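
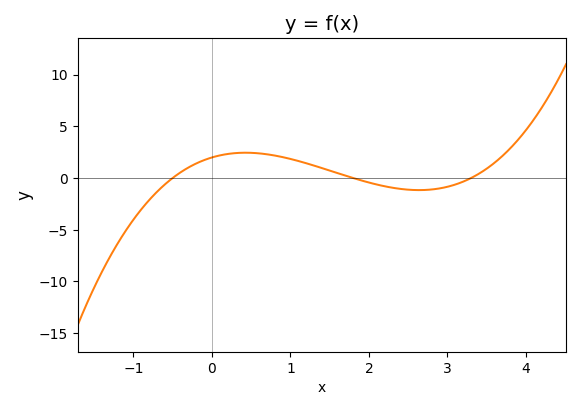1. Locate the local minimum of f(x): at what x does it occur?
2.6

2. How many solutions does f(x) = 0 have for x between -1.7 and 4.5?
3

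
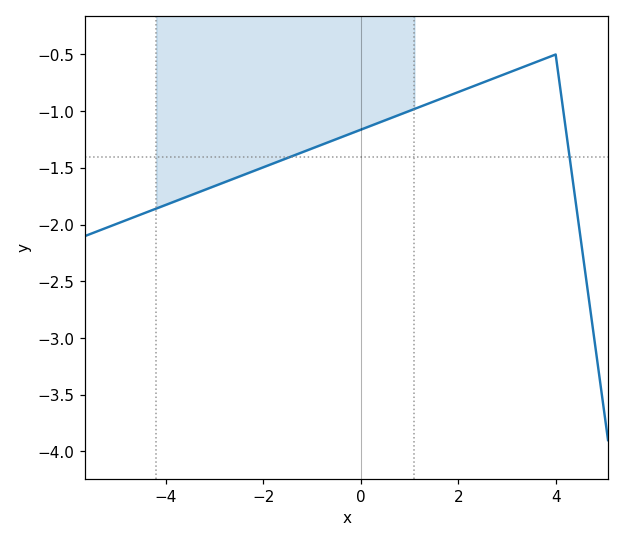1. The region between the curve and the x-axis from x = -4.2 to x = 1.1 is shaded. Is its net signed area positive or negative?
negative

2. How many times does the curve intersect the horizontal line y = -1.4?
2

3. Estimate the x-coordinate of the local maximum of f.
4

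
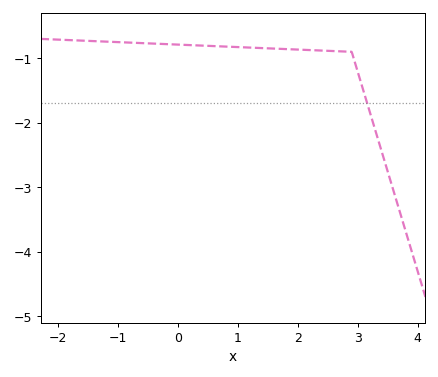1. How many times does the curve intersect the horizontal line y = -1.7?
1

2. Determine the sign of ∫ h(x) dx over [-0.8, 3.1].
negative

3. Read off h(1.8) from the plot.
-0.9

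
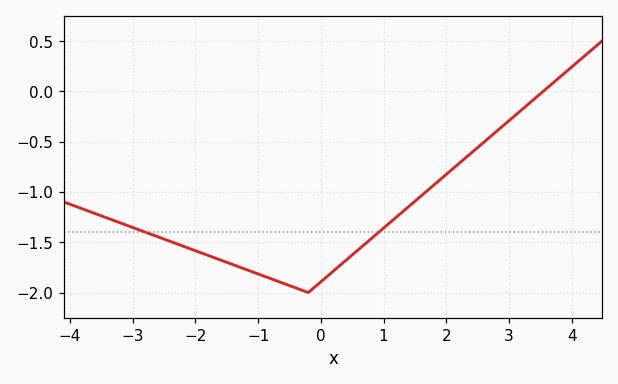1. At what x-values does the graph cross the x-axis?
3.55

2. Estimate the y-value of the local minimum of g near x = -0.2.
-2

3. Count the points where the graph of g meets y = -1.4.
2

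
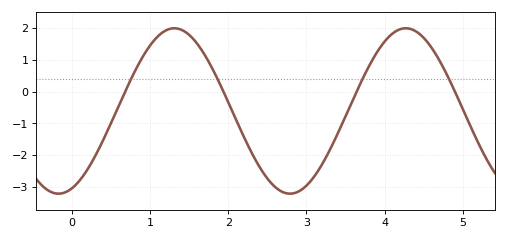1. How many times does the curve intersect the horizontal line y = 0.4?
4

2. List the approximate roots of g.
0.678, 1.94, 3.64, 4.9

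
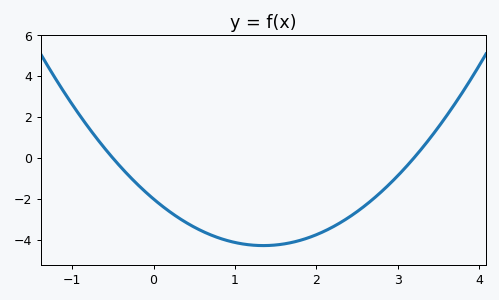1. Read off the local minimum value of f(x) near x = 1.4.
-4.2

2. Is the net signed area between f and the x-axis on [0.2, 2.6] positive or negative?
negative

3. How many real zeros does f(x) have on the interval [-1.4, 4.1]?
2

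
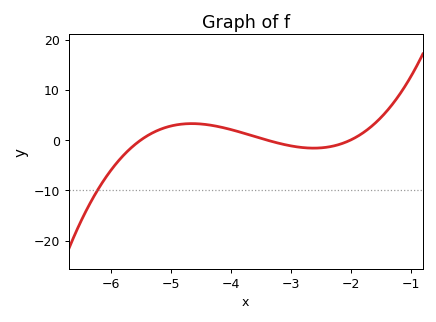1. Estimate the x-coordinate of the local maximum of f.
-4.65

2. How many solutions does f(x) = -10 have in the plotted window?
1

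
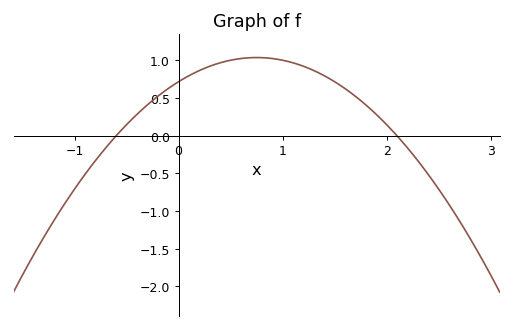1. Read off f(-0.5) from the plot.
0.15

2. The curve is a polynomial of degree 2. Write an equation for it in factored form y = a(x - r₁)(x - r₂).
y = -0.57(x + 0.6)(x - 2.1)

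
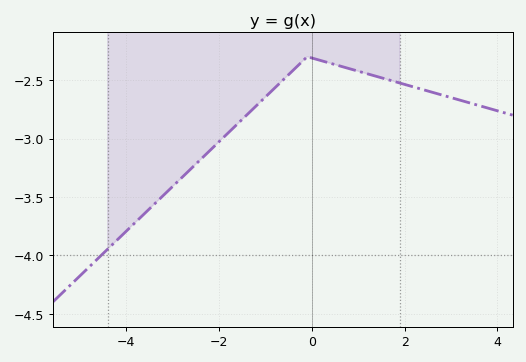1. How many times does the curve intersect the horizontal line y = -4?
1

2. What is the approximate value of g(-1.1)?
-2.68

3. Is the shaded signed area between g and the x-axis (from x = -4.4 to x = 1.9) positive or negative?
negative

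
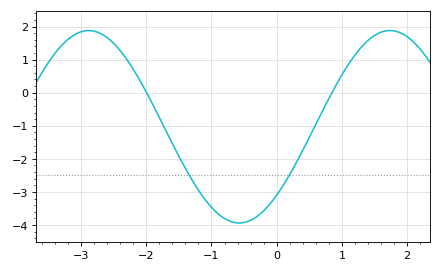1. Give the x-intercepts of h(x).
-2, 0.8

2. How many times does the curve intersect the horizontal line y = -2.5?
2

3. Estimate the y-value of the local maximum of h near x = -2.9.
1.9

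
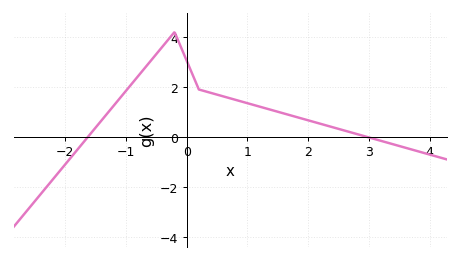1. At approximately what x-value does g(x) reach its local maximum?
-0.199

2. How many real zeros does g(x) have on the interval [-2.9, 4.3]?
2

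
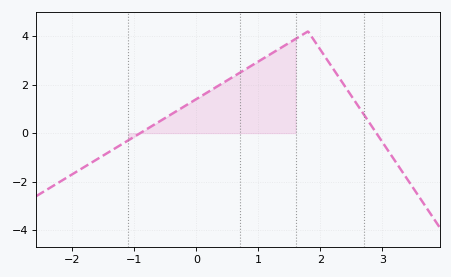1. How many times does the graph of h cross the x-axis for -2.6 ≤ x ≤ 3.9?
2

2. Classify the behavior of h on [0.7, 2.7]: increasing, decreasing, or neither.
neither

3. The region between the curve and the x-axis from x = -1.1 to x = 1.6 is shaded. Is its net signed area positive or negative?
positive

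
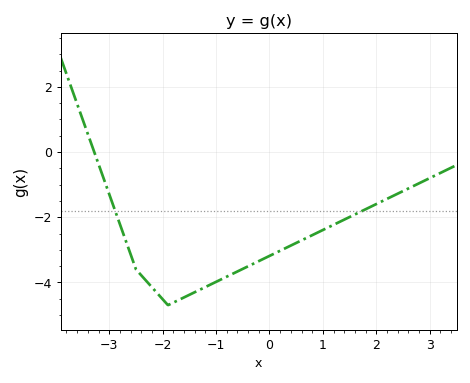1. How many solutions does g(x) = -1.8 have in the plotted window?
2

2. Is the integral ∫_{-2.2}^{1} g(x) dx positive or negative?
negative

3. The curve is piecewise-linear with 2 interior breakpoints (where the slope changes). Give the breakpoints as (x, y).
(-2.5, -3.6); (-1.9, -4.7)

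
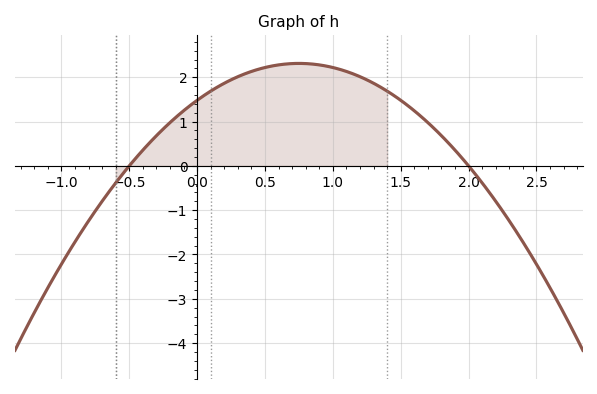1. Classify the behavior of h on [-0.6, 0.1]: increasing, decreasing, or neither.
increasing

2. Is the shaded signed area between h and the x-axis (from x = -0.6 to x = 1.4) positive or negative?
positive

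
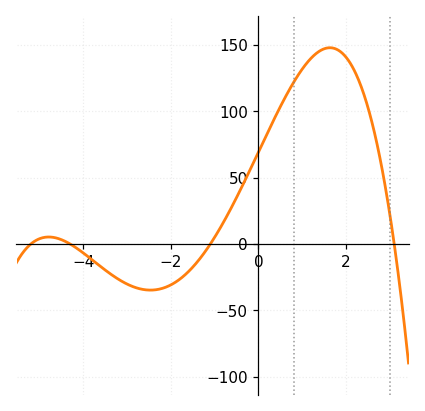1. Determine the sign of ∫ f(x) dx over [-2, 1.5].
positive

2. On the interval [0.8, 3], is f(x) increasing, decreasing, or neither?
neither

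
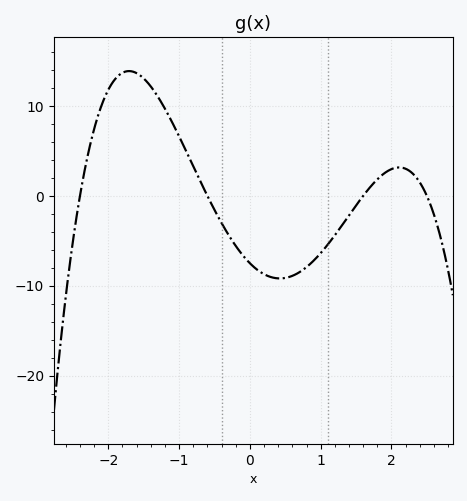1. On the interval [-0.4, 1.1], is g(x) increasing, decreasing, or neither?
neither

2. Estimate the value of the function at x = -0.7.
1.63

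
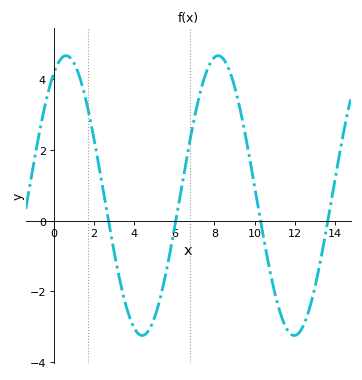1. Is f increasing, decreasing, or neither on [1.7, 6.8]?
neither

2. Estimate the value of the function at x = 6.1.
0.078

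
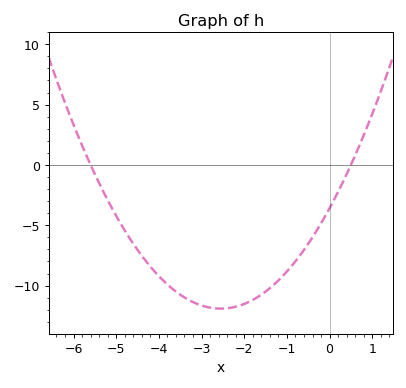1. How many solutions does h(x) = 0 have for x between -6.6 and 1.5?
2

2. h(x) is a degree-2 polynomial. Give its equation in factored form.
y = 1.28(x + 5.6)(x - 0.5)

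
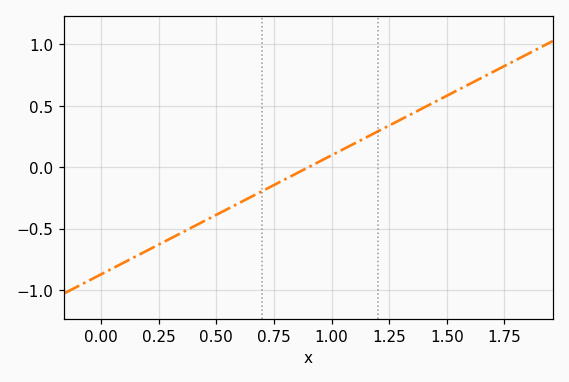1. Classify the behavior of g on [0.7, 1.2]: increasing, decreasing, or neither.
increasing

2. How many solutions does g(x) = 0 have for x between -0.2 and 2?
1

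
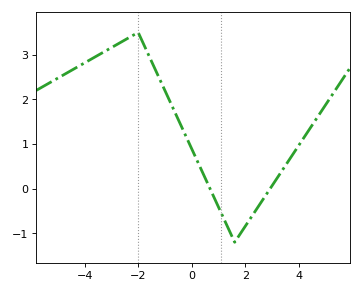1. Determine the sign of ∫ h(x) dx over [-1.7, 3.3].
positive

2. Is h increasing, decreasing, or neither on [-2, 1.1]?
decreasing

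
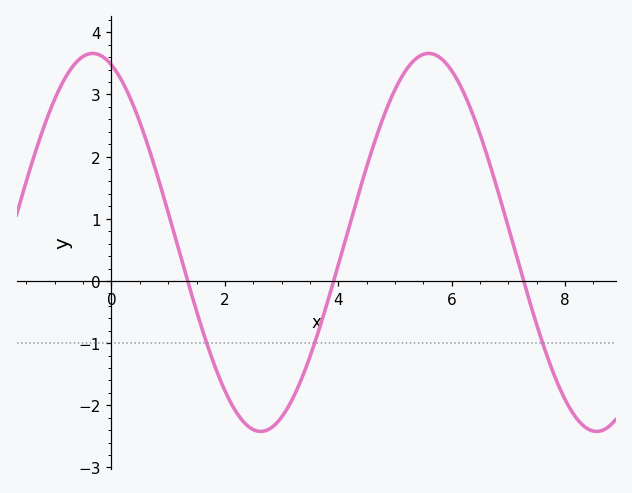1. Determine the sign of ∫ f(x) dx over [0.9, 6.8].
positive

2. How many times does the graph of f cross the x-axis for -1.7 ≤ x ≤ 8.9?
3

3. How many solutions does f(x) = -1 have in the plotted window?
3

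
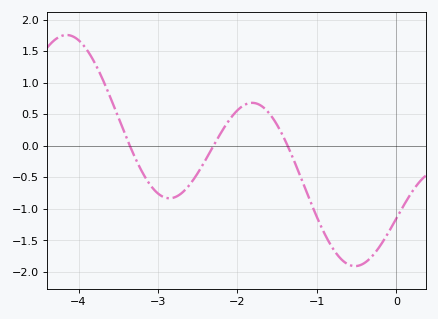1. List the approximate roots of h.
-3.35, -2.3, -1.37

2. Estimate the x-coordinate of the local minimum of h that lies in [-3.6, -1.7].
-2.86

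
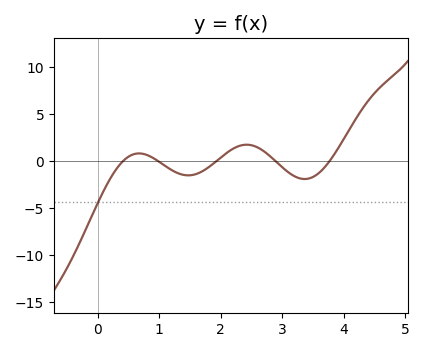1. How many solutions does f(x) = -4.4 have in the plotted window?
1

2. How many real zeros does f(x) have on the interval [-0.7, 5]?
5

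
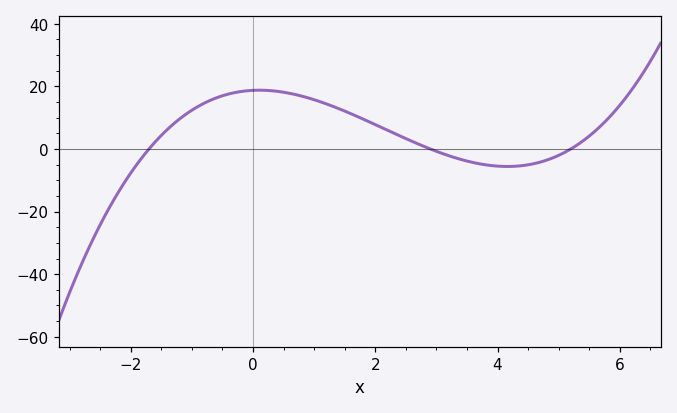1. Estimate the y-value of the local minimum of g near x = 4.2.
-6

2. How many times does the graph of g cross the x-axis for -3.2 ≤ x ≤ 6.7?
3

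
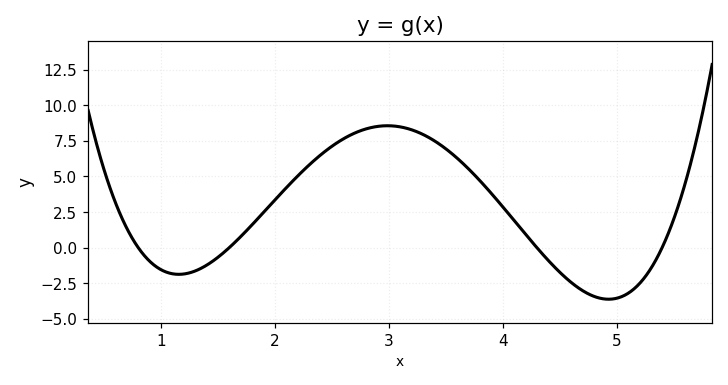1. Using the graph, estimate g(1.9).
2.4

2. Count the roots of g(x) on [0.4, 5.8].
4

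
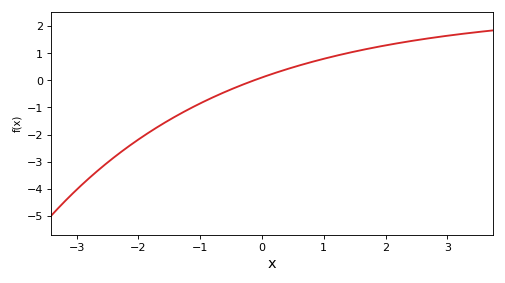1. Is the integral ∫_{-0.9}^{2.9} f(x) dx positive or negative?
positive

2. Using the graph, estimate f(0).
0.1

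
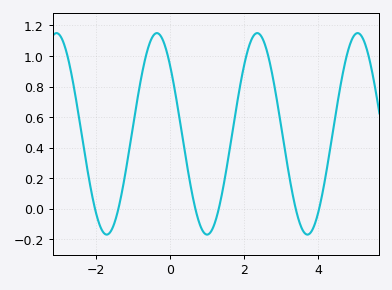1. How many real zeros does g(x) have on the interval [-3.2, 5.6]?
6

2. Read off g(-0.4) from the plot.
1.14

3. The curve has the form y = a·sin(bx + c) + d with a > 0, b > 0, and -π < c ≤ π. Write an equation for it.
y = 0.66sin(2.3x + 2.4) + 0.49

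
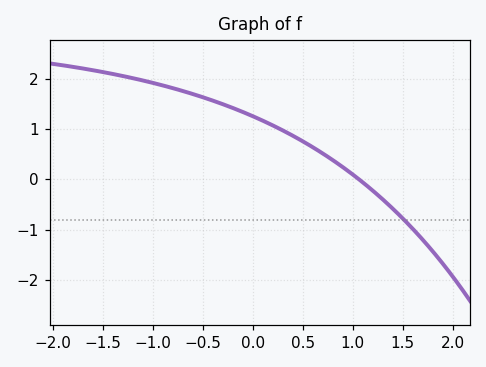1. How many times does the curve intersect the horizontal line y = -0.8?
1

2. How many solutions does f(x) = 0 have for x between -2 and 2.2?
1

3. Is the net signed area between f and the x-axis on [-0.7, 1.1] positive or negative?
positive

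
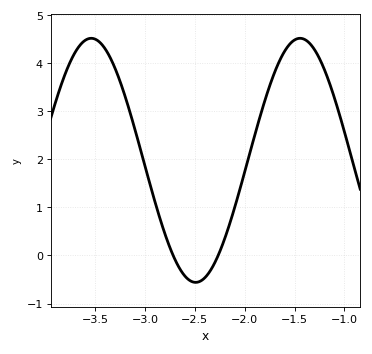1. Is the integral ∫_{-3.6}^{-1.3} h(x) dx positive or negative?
positive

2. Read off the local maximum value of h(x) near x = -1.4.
4.5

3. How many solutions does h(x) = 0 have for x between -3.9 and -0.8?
2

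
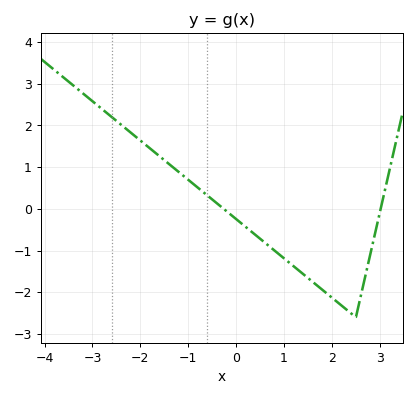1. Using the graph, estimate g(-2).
1.64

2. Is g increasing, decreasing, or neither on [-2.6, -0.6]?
decreasing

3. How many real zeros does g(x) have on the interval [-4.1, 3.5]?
2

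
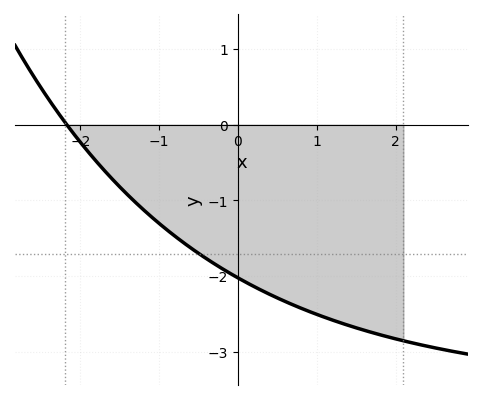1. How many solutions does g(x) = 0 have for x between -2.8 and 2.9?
1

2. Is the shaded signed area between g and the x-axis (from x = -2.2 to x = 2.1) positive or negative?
negative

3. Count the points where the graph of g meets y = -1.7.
1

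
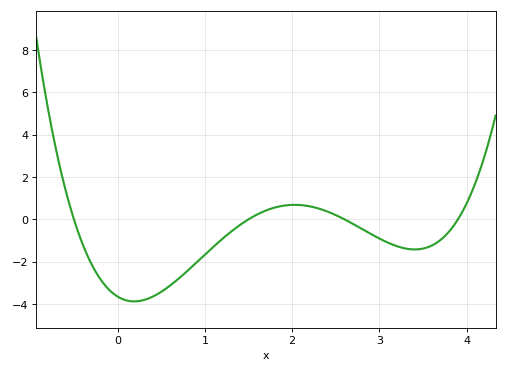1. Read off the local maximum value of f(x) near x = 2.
0.686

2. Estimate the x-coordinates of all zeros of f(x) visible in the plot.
-0.5, 1.5, 2.6, 3.9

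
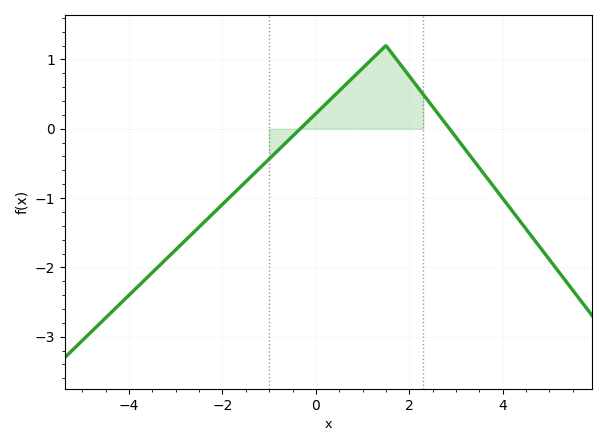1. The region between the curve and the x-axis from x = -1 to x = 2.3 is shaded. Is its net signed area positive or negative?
positive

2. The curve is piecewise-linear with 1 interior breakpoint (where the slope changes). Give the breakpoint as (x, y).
(1.5, 1.2)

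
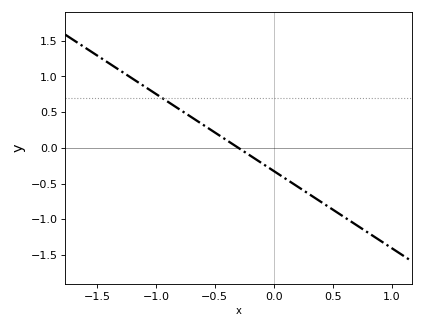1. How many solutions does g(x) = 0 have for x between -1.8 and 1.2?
1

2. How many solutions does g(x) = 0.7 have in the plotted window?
1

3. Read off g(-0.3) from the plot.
0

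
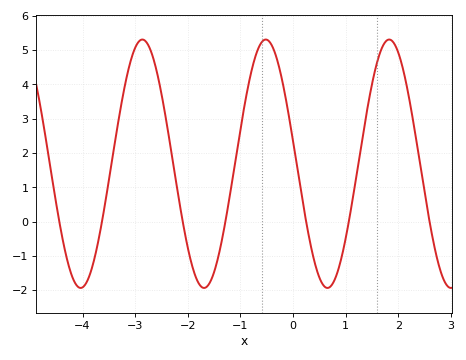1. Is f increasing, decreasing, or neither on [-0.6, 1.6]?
neither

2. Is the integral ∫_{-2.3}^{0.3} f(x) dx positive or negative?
positive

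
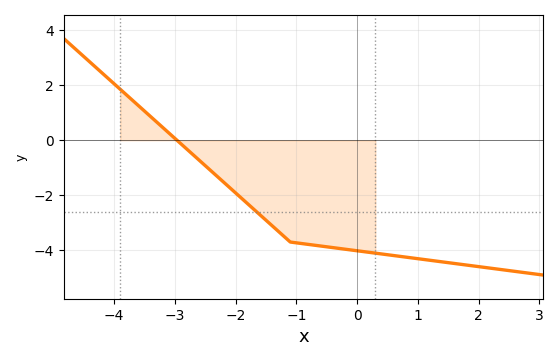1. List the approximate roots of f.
-3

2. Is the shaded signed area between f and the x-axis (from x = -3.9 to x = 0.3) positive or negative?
negative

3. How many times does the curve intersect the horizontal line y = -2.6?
1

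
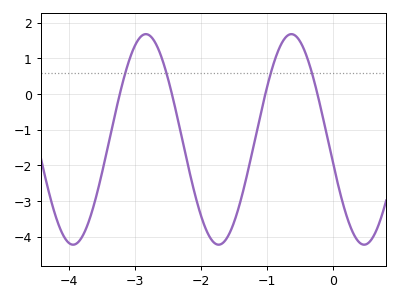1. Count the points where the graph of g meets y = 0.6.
4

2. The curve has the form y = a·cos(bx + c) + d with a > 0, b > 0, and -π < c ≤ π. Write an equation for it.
y = 2.95cos(2.9x + 1.8) - 1.27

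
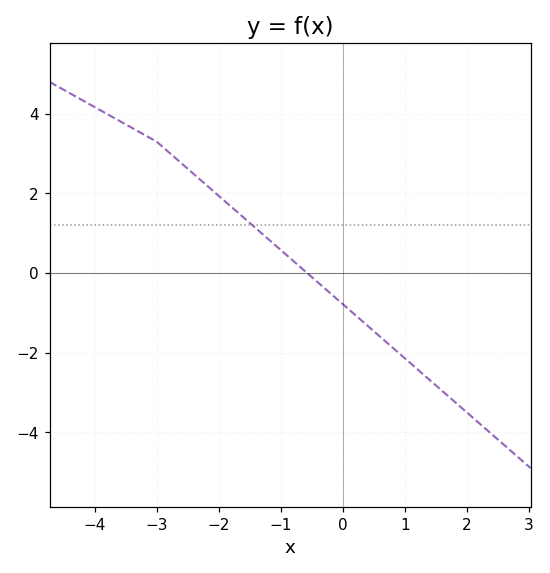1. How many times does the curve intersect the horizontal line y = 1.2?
1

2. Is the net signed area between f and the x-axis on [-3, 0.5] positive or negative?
positive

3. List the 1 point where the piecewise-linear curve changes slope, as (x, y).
(-3, 3.3)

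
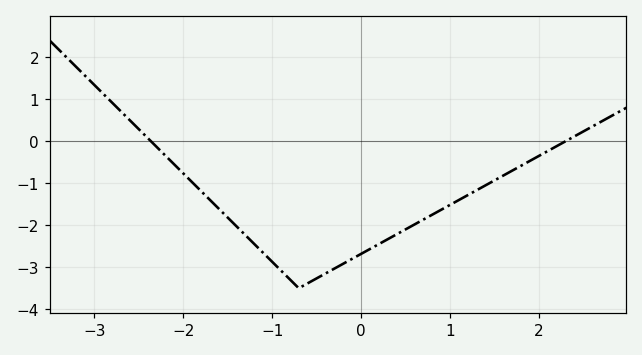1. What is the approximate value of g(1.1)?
-1.4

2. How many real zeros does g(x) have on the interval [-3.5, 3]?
2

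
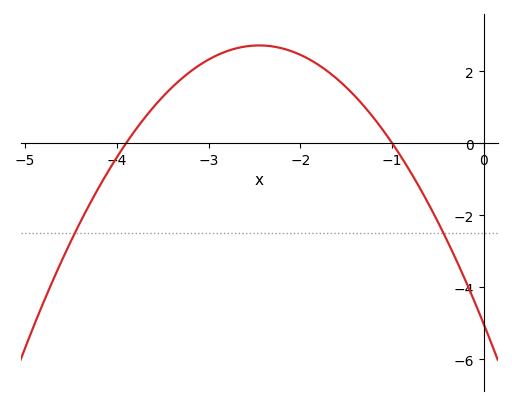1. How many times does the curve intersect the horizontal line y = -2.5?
2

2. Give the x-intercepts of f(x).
-3.9, -1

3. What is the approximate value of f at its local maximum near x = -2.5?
2.8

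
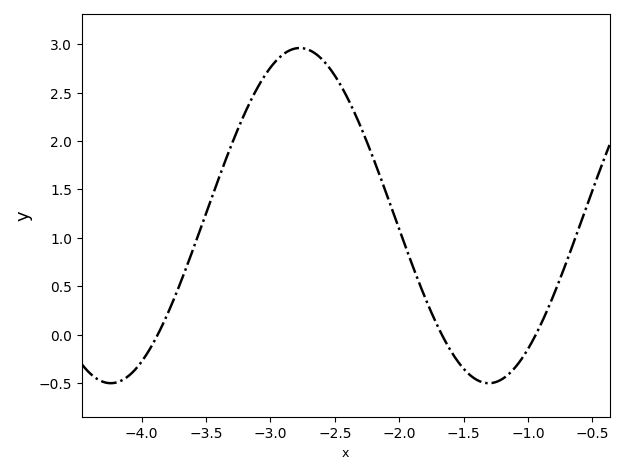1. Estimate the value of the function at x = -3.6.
0.885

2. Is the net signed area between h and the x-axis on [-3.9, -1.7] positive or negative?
positive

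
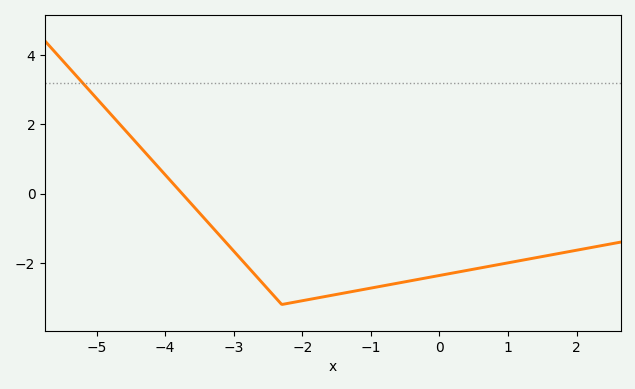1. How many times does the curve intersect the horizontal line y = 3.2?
1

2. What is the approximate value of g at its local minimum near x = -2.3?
-3.2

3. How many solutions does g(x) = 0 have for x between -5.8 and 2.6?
1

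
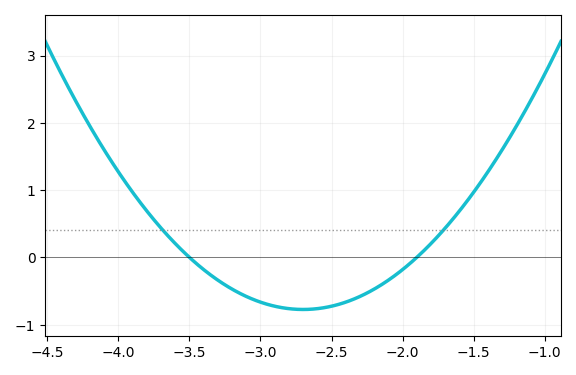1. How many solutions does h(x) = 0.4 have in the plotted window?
2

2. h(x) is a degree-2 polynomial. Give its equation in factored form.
y = 1.21(x + 3.5)(x + 1.9)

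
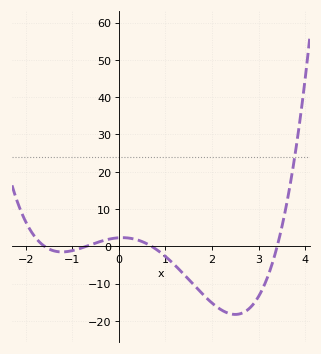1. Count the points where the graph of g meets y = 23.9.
1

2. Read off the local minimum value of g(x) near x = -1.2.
-2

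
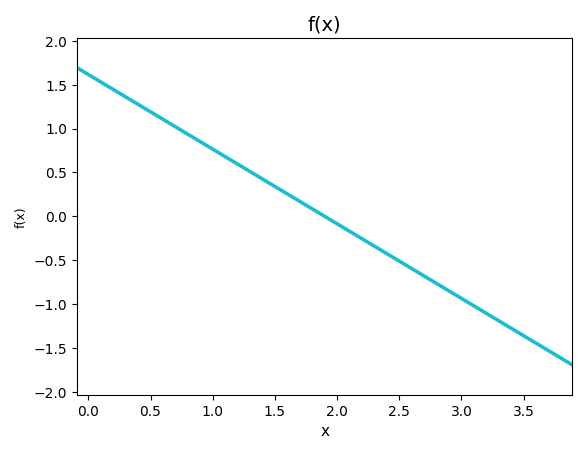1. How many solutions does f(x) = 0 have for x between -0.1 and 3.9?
1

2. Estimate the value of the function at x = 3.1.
-1.02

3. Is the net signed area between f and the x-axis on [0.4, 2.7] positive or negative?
positive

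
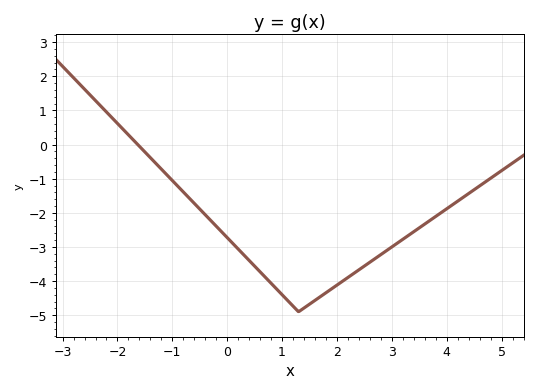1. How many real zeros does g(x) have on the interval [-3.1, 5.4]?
1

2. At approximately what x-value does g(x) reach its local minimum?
1.3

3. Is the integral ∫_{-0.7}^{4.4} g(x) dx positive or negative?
negative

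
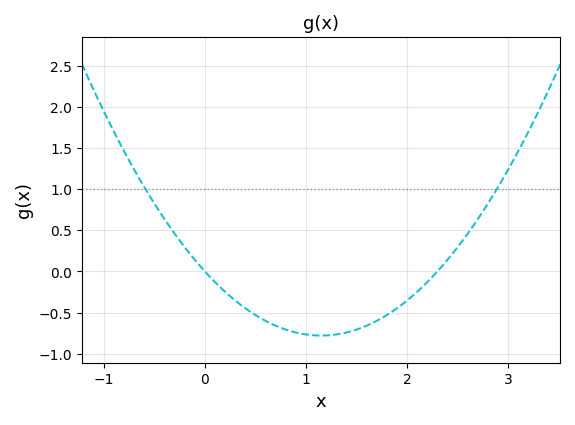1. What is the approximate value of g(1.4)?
-0.75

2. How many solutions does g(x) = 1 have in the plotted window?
2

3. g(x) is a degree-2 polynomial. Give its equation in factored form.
y = 0.59(x - 0)(x - 2.3)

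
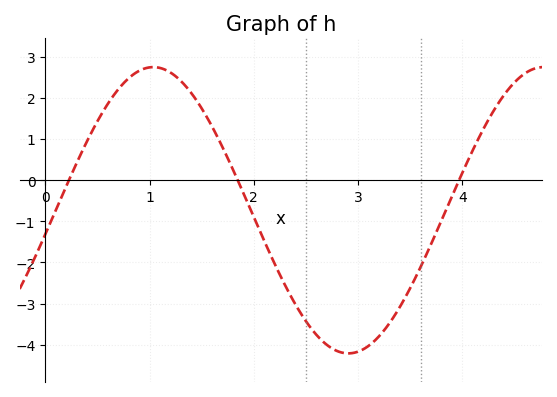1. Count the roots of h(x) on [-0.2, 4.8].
3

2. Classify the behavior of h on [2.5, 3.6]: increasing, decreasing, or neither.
neither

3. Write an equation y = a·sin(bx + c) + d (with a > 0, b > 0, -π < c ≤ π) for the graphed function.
y = 3.48sin(1.68x - 0.17) - 0.73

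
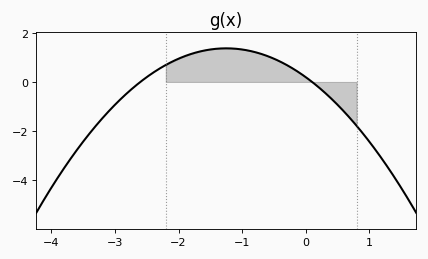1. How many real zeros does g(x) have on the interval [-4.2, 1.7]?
2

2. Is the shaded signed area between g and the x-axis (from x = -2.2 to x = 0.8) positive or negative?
positive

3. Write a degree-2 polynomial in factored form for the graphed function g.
y = -0.75(x + 2.6)(x - 0.1)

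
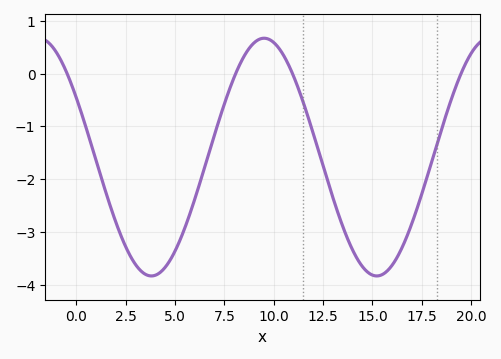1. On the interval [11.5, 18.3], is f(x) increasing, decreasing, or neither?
neither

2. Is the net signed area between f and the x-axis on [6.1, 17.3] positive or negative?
negative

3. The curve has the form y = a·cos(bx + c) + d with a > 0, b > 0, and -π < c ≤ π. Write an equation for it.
y = 2.25cos(0.55x + 1.1) - 1.58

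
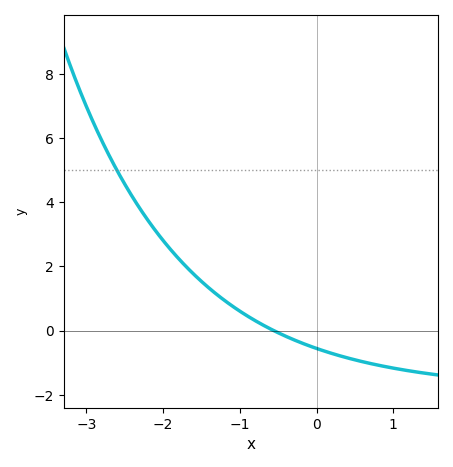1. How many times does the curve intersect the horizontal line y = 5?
1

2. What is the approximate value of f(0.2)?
-0.8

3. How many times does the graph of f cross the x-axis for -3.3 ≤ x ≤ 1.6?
1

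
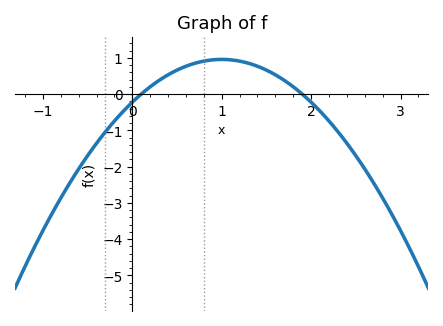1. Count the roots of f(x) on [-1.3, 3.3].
2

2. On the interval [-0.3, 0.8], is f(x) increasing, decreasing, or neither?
increasing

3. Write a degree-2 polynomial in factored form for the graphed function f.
y = -1.18(x - 0.1)(x - 1.9)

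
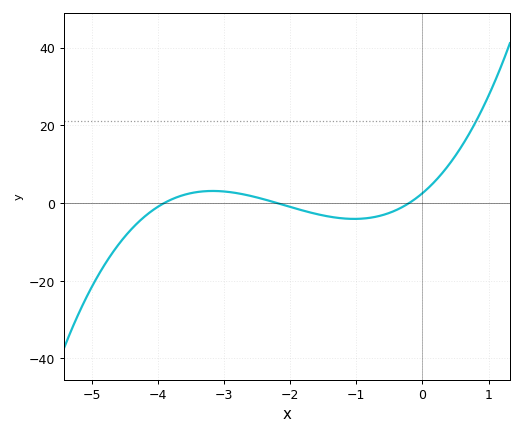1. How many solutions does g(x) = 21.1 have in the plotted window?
1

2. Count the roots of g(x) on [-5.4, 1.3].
3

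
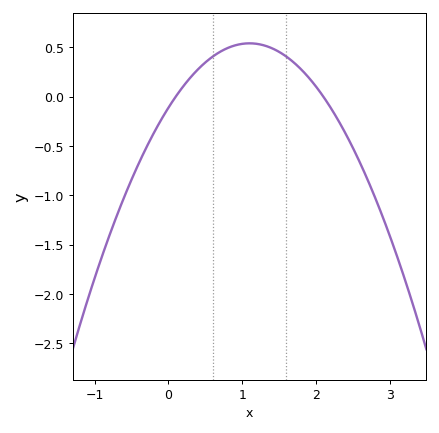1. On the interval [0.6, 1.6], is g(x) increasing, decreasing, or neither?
neither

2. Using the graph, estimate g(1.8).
0.275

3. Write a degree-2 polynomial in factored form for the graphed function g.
y = -0.54(x - 0.1)(x - 2.1)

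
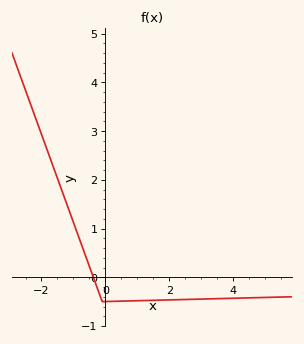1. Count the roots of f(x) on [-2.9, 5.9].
1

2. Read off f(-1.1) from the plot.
1.3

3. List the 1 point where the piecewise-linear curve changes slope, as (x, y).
(-0.1, -0.5)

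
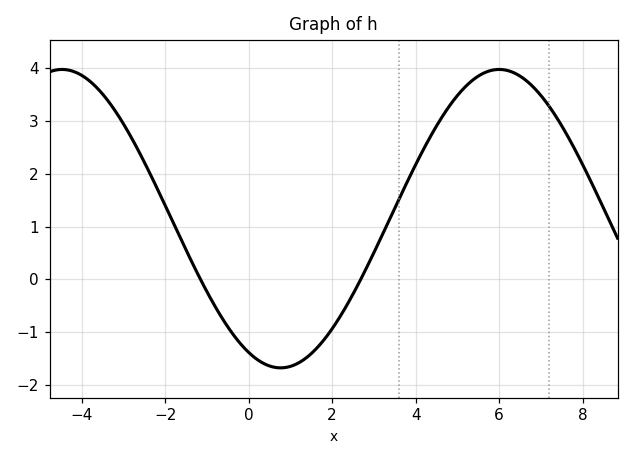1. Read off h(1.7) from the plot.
-1.2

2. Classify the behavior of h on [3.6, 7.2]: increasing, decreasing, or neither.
neither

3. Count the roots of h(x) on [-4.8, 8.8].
2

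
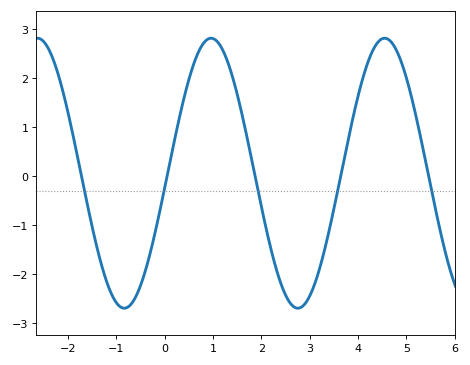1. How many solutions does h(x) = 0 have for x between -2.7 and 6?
5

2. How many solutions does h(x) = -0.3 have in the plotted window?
5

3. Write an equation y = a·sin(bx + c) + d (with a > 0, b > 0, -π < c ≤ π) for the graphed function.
y = 2.76sin(1.8x - 0.11) + 0.06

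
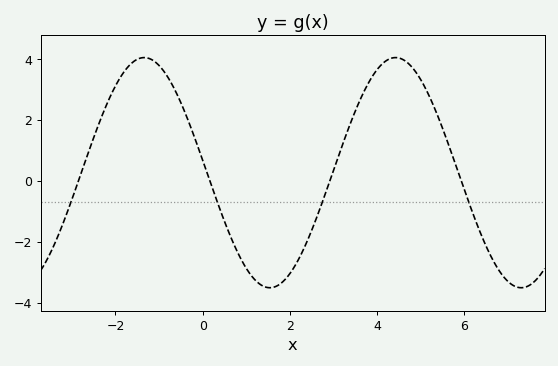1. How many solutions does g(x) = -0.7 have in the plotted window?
4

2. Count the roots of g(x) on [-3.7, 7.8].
4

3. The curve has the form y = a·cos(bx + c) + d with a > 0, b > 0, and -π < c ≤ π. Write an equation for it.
y = 3.78cos(1.1x + 1.5) + 0.27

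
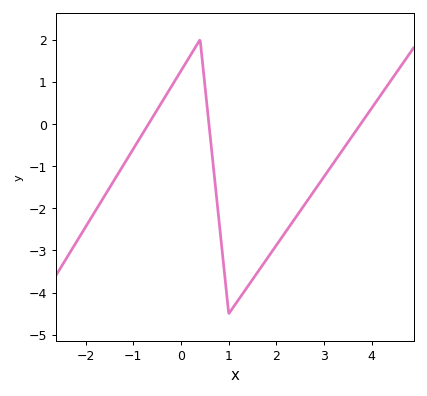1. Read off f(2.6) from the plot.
-1.9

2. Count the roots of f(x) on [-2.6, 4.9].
3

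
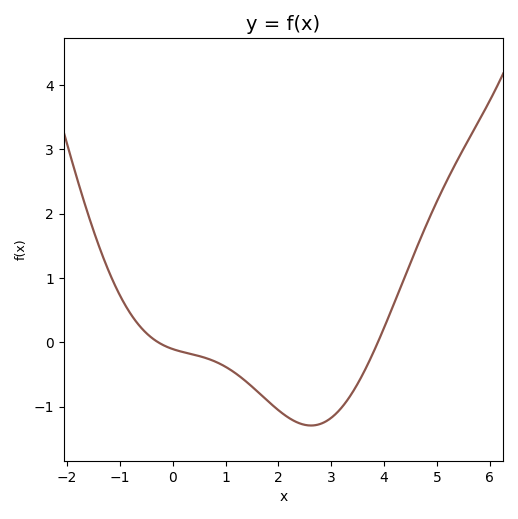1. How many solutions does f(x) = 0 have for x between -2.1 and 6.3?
2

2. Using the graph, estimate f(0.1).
-0.132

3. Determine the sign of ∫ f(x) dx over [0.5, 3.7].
negative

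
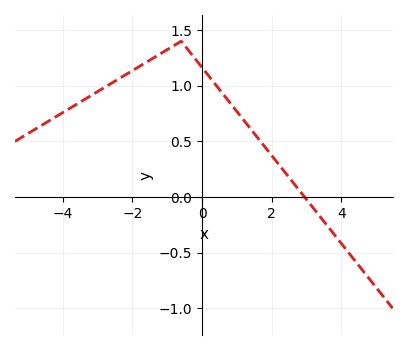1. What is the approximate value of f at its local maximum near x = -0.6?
1.4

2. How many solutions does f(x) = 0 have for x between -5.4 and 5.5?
1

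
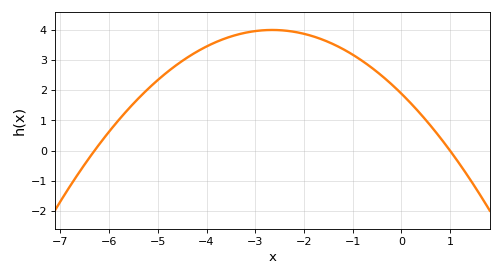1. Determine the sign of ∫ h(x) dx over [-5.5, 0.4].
positive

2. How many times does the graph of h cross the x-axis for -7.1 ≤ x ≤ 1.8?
2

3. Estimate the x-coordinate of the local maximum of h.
-2.65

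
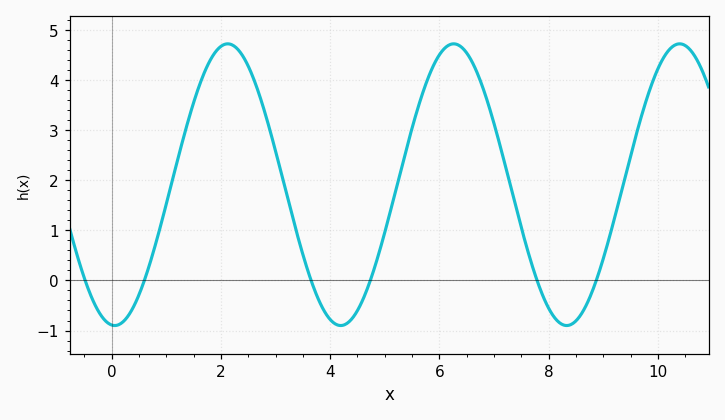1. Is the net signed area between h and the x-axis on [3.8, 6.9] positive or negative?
positive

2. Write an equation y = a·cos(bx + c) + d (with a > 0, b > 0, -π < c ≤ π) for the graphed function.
y = 2.81cos(1.52x + 3.05) + 1.91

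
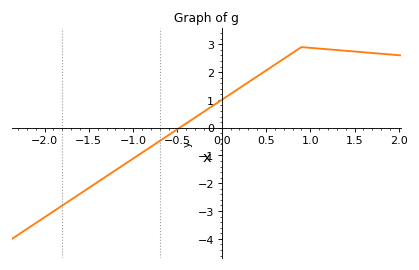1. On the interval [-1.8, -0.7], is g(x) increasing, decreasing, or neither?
increasing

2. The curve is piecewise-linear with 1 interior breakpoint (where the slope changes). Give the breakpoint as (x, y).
(0.9, 2.9)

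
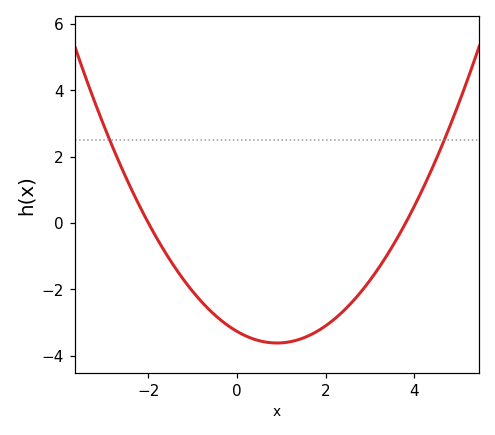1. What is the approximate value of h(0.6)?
-3.58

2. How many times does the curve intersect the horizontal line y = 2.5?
2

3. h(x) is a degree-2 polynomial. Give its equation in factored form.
y = 0.43(x + 2)(x - 3.8)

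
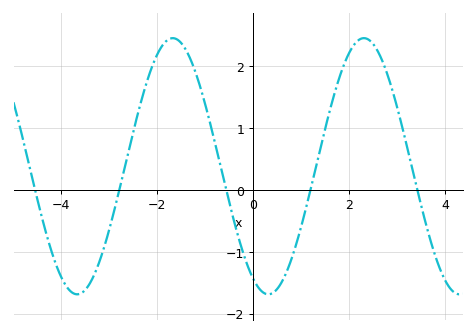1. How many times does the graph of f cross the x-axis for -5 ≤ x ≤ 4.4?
5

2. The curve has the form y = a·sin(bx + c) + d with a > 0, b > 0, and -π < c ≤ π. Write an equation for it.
y = 2.07sin(1.6x - 2.1) + 0.38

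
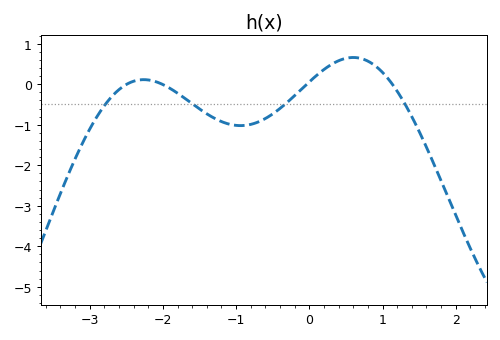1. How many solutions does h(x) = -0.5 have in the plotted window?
4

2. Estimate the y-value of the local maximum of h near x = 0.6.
0.7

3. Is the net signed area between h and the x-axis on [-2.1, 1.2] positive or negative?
negative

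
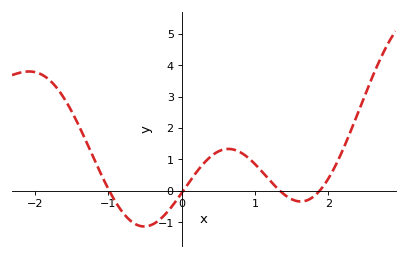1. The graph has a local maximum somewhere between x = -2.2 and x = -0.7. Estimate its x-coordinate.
-2.1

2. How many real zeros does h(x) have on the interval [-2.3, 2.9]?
4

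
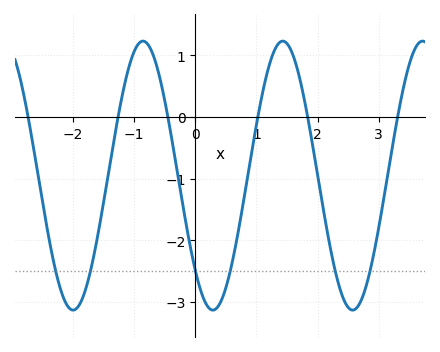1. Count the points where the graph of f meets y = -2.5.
6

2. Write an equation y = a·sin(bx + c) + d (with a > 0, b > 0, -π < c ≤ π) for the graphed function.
y = 2.18sin(2.8x - 2.4) - 0.95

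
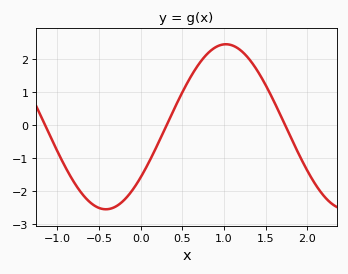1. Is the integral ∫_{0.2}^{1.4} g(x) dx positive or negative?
positive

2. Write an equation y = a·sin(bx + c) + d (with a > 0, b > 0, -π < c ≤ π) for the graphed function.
y = 2.5sin(2.2x - 0.66) - 0.04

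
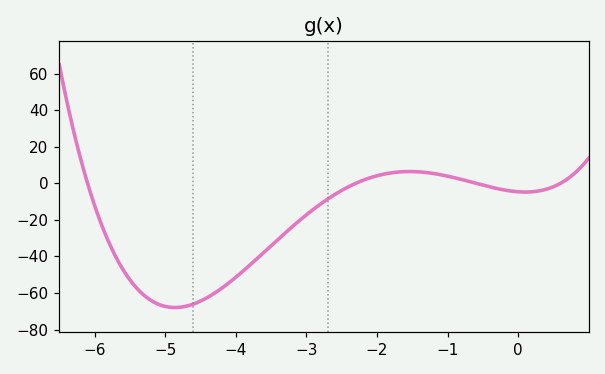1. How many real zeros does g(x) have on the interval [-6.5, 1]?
4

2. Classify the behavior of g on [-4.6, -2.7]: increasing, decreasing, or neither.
increasing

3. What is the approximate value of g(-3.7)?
-42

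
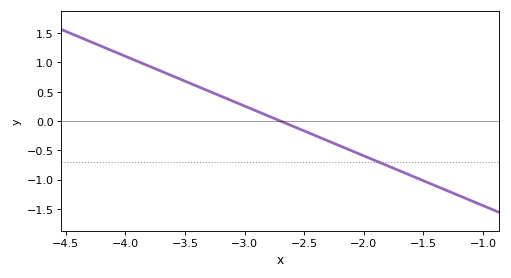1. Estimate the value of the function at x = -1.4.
-1.1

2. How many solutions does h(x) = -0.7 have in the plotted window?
1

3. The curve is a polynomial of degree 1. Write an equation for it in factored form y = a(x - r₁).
y = -0.85(x + 2.7)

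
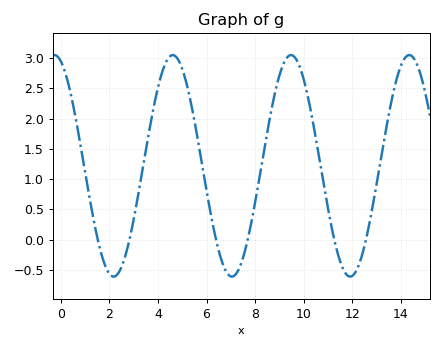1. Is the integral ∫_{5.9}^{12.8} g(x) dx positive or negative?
positive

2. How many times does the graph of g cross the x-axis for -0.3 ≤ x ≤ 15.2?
6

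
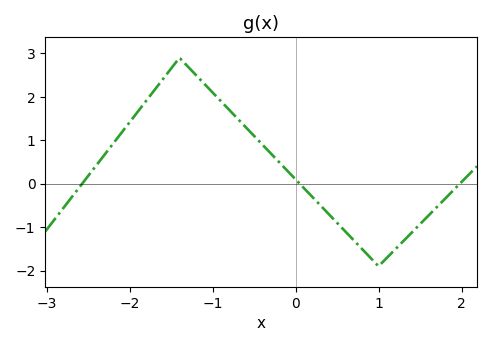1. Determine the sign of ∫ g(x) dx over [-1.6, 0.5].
positive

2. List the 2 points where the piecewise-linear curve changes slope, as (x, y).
(-1.4, 2.9); (1, -1.9)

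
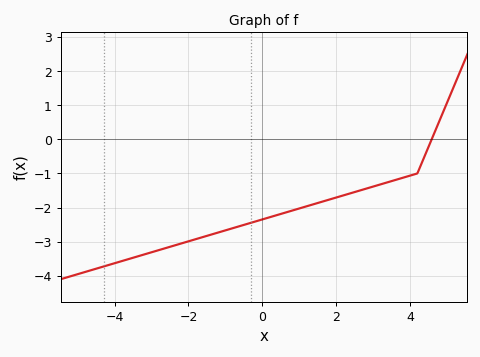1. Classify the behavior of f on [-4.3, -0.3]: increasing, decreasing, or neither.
increasing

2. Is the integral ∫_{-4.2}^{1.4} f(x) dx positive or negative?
negative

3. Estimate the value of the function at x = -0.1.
-2.38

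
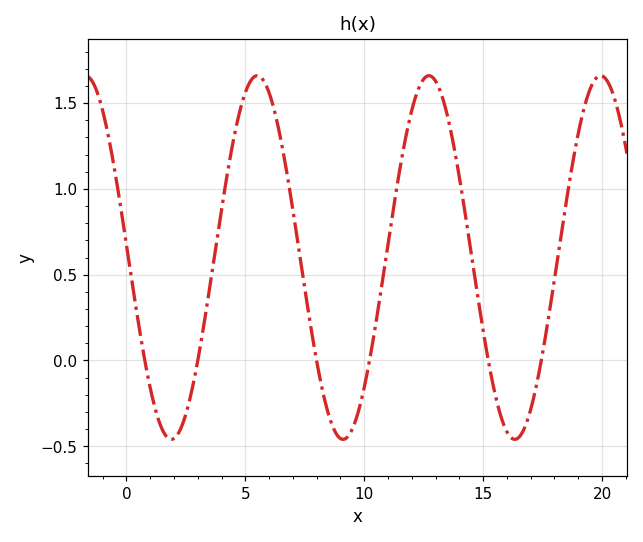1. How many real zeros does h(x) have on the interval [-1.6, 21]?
6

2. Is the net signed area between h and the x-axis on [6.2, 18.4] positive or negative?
positive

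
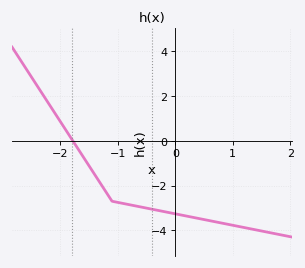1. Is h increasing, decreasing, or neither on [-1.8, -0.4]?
decreasing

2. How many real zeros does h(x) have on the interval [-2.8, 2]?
1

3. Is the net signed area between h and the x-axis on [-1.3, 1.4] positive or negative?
negative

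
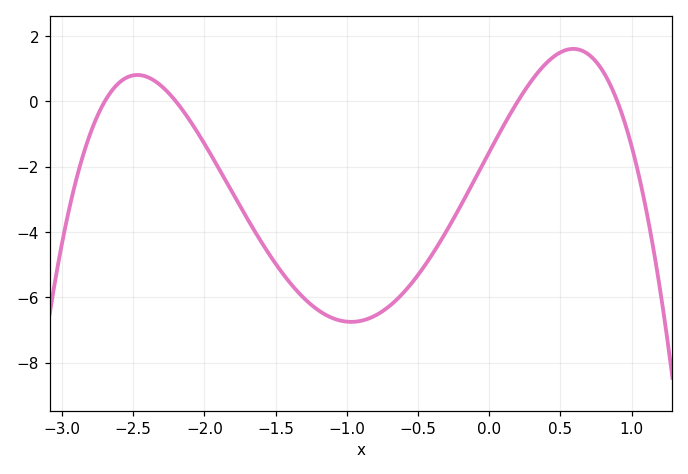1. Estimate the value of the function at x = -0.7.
-6.2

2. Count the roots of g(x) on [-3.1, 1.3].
4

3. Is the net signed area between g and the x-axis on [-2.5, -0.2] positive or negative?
negative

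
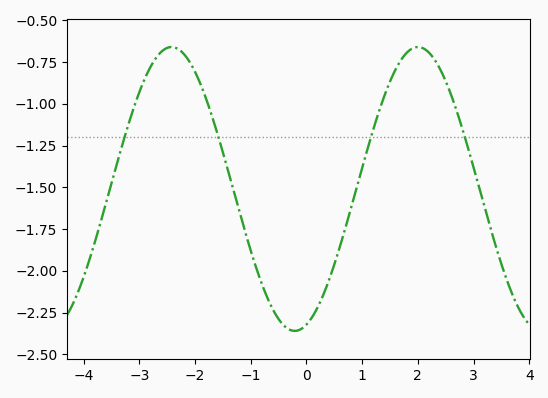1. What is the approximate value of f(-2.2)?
-0.7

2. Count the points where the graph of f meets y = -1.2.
4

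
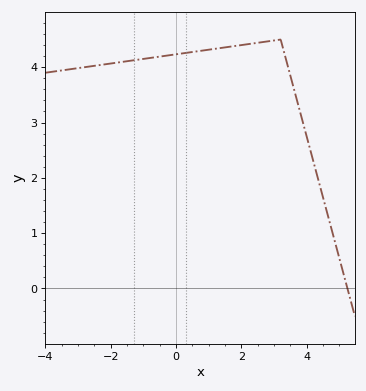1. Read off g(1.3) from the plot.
4.3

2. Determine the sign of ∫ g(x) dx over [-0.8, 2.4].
positive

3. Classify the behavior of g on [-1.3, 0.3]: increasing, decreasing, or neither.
increasing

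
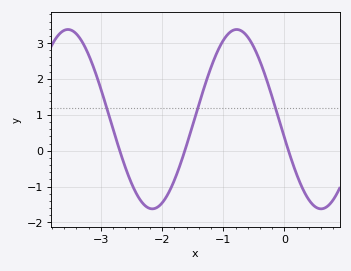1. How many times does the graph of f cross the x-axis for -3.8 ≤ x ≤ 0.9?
3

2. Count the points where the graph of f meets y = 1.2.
3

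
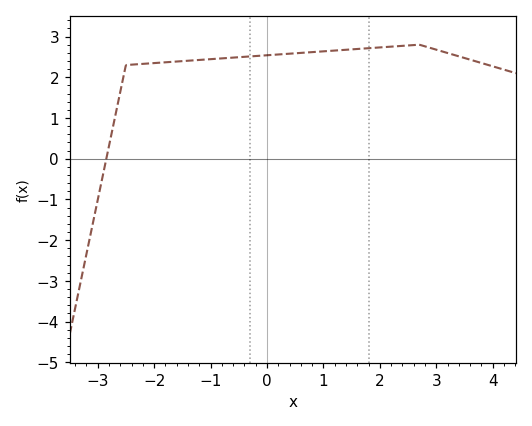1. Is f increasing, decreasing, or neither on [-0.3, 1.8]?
increasing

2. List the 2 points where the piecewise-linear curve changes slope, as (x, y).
(-2.5, 2.3); (2.7, 2.8)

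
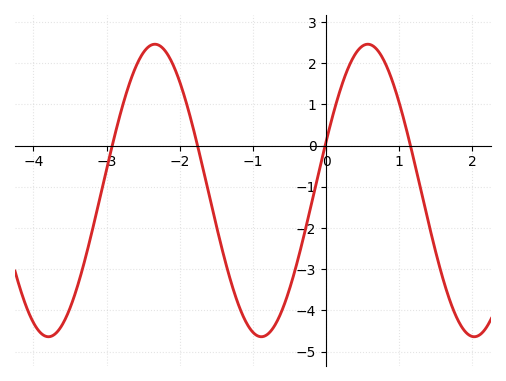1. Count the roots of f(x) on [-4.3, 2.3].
4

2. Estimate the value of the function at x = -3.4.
-3.43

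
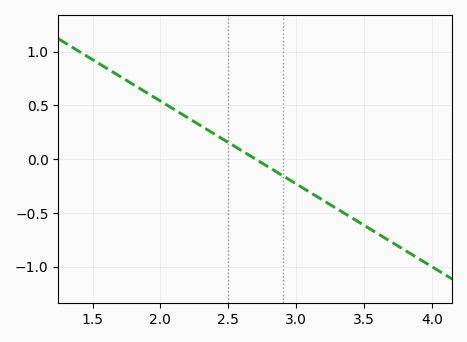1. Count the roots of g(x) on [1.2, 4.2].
1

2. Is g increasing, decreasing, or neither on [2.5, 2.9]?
decreasing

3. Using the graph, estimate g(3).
-0.231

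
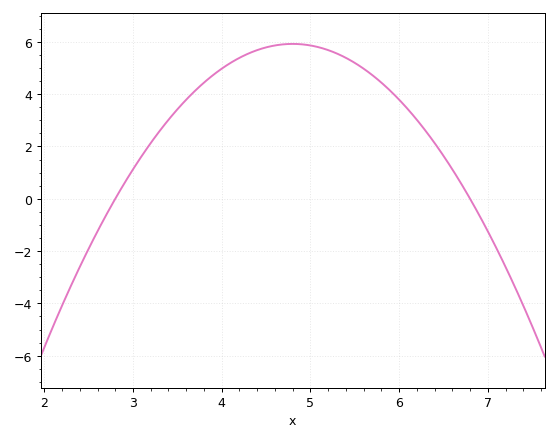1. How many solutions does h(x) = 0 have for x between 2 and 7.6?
2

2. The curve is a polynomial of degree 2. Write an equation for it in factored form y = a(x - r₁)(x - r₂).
y = -1.48(x - 2.8)(x - 6.8)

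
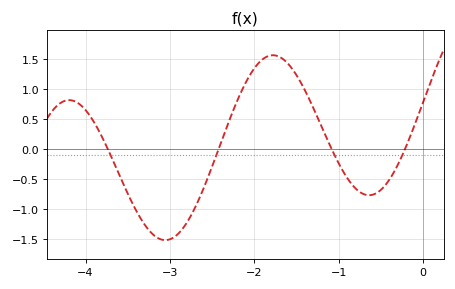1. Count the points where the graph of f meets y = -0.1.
4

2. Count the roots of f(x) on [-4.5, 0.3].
4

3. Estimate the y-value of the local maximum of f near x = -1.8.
1.55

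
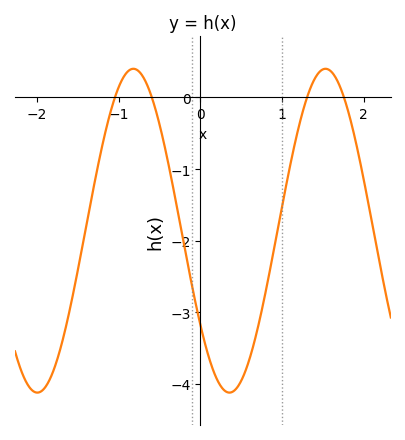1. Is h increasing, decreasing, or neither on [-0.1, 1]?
neither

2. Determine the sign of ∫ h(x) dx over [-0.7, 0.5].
negative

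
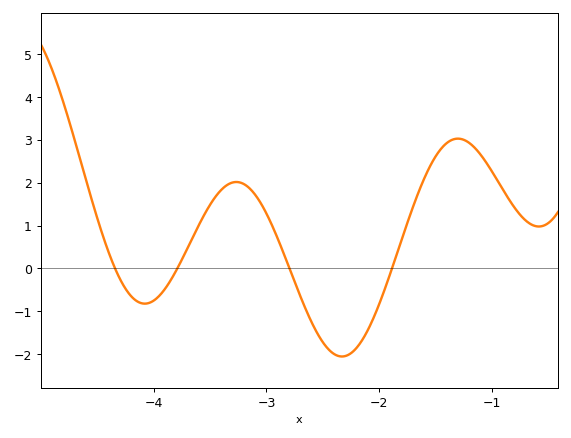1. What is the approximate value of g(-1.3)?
3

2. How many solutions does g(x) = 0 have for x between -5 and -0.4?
4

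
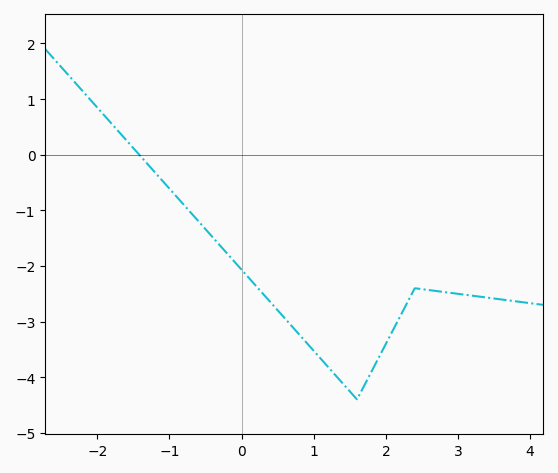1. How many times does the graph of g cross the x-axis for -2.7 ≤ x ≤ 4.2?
1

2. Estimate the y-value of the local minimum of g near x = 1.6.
-4.4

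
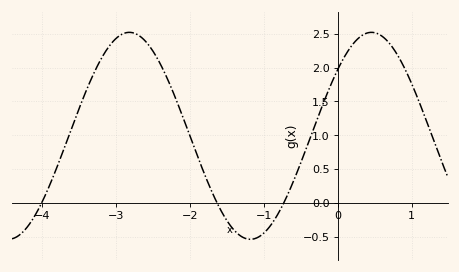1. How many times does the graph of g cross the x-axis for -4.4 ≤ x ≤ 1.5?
3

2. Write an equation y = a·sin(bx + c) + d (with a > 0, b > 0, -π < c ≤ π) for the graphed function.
y = 1.53sin(1.92x + 0.692) + 0.99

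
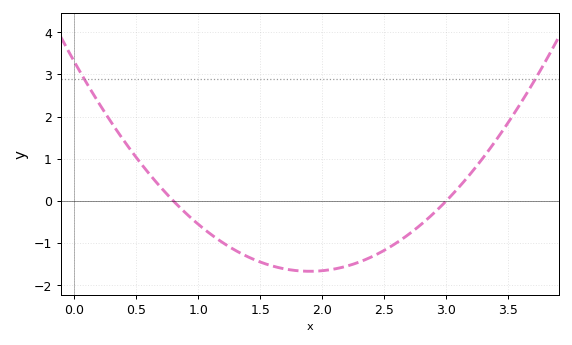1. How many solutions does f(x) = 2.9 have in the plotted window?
2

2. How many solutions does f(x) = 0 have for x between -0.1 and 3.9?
2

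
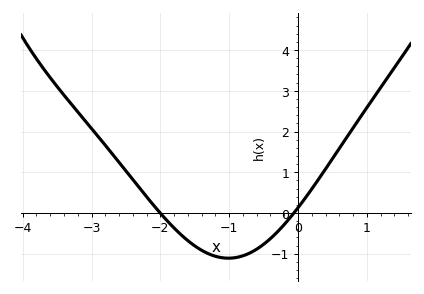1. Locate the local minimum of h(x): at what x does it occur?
-1.01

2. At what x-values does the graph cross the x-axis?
-2, -0.059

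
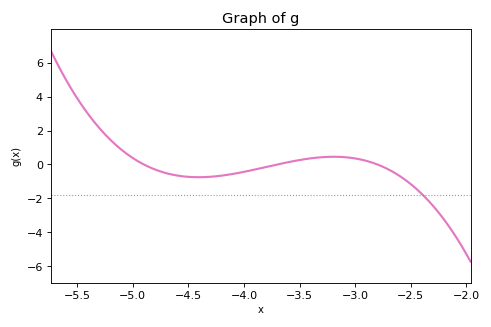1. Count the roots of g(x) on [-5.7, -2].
3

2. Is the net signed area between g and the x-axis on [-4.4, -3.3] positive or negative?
negative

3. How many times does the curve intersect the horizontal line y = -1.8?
1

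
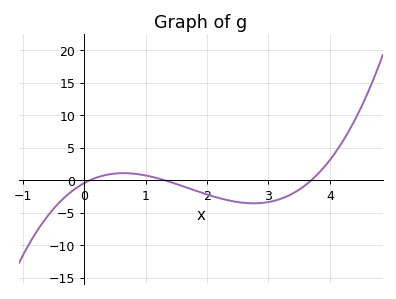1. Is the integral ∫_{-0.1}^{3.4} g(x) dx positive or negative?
negative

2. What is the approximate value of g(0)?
-0.5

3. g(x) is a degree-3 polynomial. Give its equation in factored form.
y = 0.98(x - 0.1)(x - 1.3)(x - 3.7)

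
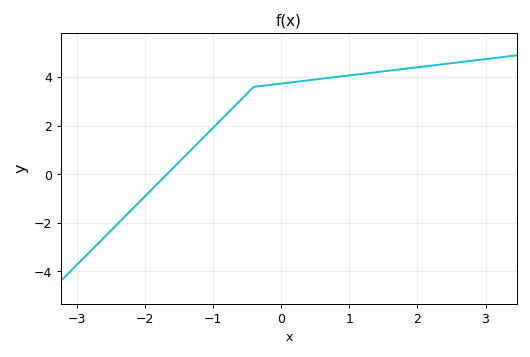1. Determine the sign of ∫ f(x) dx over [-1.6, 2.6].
positive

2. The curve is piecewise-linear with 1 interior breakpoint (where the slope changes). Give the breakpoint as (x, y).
(-0.4, 3.6)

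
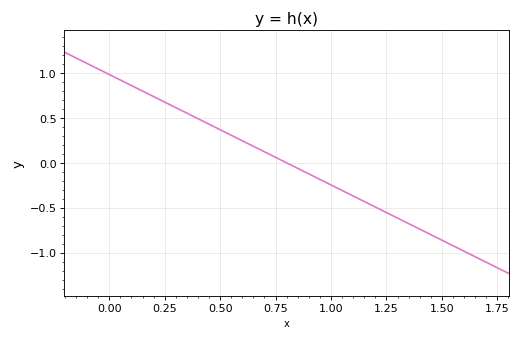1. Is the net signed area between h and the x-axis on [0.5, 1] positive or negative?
positive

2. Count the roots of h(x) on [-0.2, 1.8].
1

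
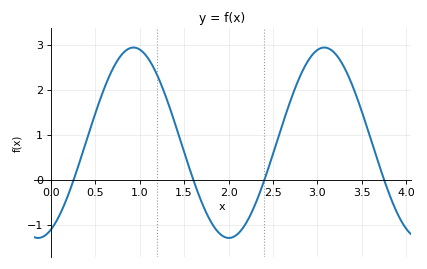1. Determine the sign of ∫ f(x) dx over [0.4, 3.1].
positive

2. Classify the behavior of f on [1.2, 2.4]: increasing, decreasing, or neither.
neither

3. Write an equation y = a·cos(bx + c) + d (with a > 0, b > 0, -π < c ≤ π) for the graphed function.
y = 2.12cos(2.93x - 2.73) + 0.83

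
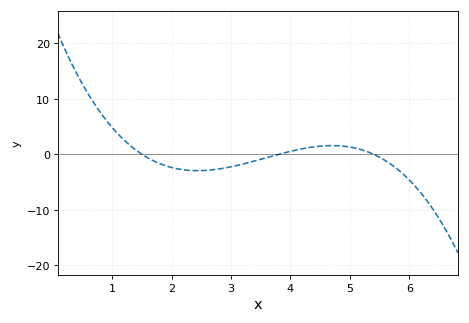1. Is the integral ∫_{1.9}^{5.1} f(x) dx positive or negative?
negative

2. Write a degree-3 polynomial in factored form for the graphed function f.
y = -0.78(x - 1.5)(x - 3.8)(x - 5.4)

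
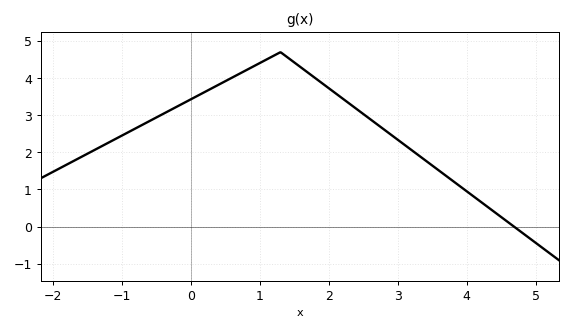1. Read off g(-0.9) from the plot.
2.6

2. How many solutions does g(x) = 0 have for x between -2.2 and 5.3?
1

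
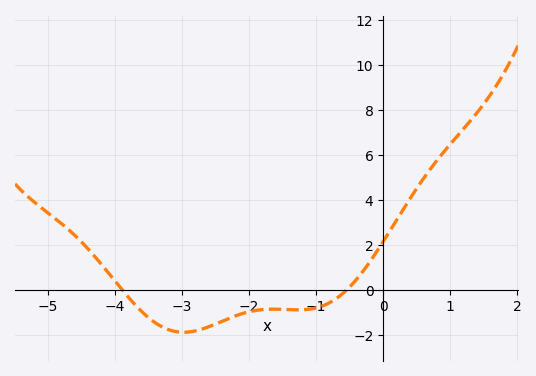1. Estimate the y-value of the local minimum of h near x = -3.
-1.8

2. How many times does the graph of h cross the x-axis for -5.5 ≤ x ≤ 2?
2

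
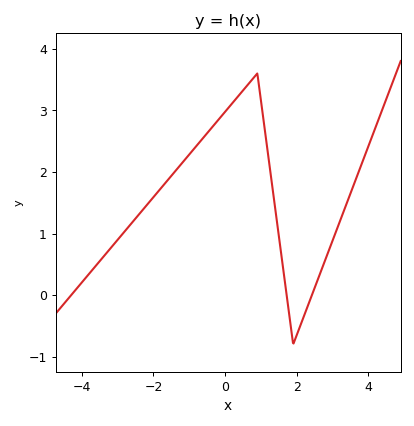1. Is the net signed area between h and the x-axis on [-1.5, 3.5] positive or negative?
positive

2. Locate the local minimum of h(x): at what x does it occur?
1.9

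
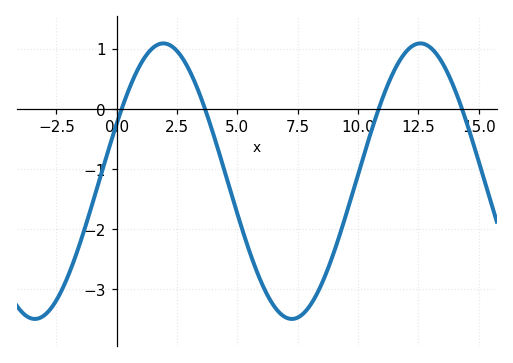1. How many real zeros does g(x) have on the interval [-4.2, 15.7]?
4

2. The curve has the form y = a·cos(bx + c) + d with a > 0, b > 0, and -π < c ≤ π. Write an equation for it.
y = 2.29cos(0.59x - 1.1) - 1.2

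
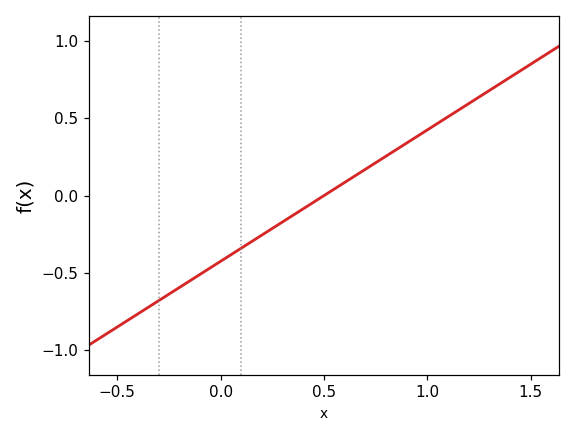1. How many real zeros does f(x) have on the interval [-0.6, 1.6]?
1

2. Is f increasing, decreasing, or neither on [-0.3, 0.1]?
increasing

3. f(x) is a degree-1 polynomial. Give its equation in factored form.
y = 0.85(x - 0.5)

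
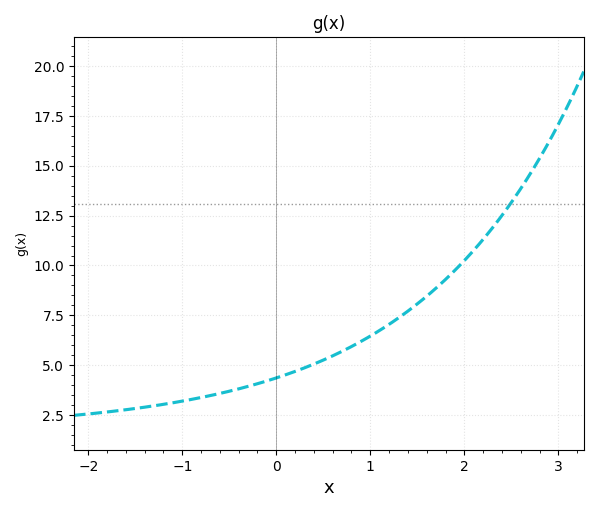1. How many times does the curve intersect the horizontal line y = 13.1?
1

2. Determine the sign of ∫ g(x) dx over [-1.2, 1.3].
positive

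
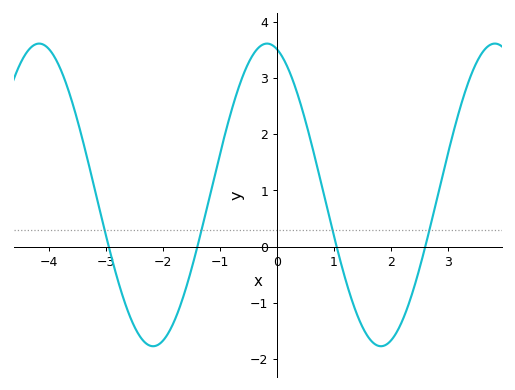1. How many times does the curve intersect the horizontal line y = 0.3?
4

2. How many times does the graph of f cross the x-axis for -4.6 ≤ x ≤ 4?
4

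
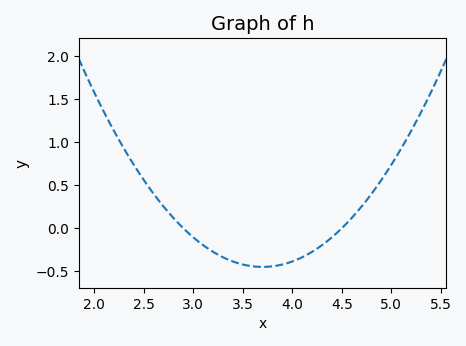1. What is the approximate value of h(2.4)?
0.75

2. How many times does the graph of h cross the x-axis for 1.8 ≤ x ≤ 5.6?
2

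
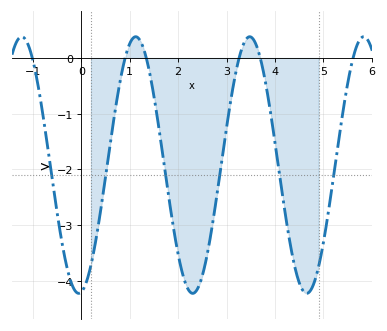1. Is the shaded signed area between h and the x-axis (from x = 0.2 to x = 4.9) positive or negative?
negative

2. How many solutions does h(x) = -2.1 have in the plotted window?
6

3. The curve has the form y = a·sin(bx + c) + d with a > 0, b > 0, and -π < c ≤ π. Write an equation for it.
y = 2.3sin(2.67x - 1.43) - 1.92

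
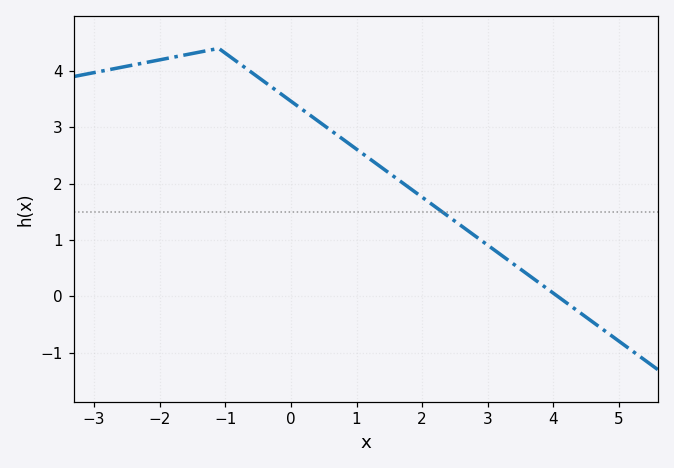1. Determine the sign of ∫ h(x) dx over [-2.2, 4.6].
positive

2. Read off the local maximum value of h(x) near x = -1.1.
4.4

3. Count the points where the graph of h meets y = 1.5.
1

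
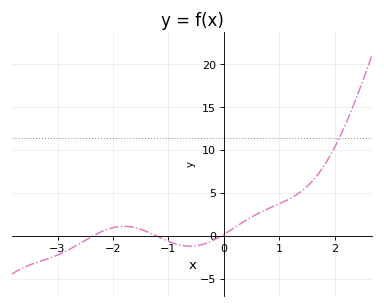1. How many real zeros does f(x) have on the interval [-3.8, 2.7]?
3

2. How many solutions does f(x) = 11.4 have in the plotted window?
1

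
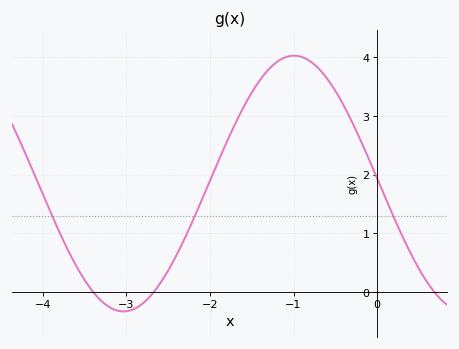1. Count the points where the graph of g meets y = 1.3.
3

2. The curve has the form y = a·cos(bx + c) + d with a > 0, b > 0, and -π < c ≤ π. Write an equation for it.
y = 2.18cos(1.5x + 1.5) + 1.85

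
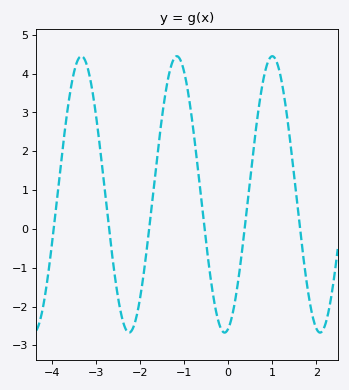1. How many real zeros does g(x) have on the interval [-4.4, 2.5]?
6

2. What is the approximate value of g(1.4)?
2.31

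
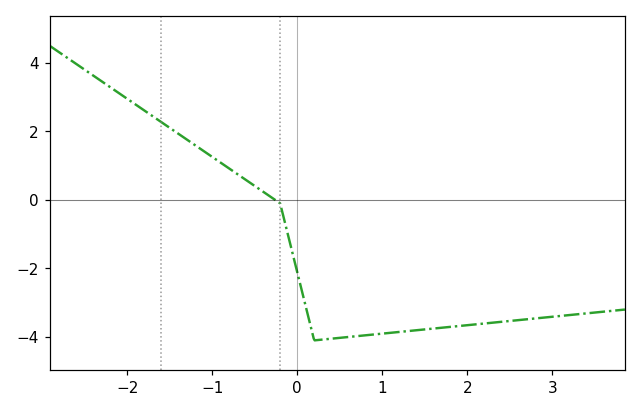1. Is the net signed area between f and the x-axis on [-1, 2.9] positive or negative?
negative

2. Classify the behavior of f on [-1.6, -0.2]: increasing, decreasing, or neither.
decreasing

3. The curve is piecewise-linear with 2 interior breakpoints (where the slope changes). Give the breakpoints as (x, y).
(-0.2, -0.1); (0.2, -4.1)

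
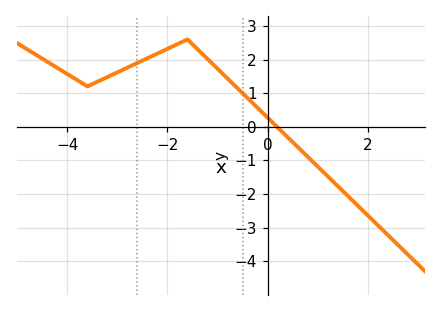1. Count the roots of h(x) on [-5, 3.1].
1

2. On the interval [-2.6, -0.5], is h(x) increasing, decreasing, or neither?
neither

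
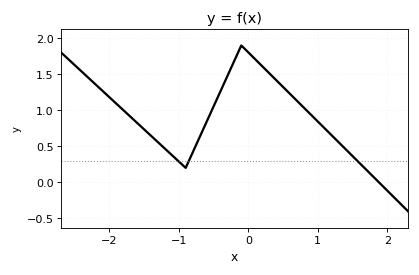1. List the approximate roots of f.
1.88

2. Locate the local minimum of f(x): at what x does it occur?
-0.902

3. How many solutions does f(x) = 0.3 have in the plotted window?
3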